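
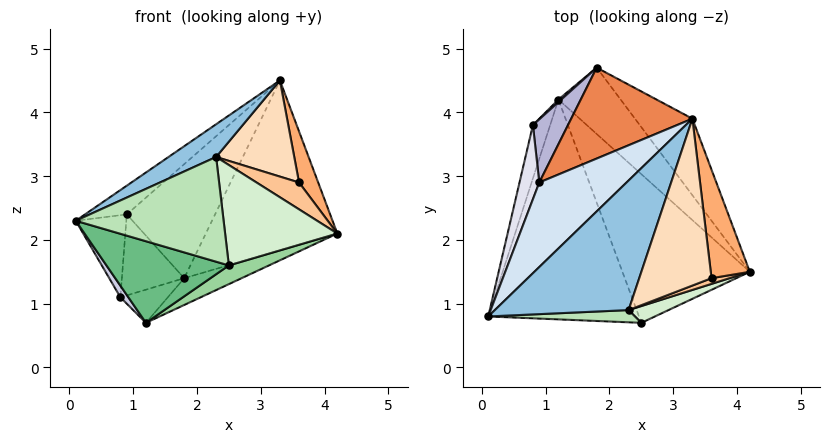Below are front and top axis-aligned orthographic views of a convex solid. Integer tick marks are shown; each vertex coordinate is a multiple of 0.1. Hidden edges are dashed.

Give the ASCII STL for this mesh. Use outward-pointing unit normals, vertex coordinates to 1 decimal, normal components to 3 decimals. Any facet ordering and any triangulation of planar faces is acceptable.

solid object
 facet normal 0.800 0.546 -0.246
  outer loop
   vertex 3.3 3.9 4.5
   vertex 4.2 1.5 2.1
   vertex 1.8 4.7 1.4
  endloop
 endfacet
 facet normal -0.395 -0.225 0.891
  outer loop
   vertex 2.3 0.9 3.3
   vertex 3.3 3.9 4.5
   vertex 0.1 0.8 2.3
  endloop
 endfacet
 facet normal 0.610 0.297 -0.735
  outer loop
   vertex 1.2 4.2 0.7
   vertex 1.8 4.7 1.4
   vertex 4.2 1.5 2.1
  endloop
 endfacet
 facet normal -0.693 0.232 0.682
  outer loop
   vertex 0.9 2.9 2.4
   vertex 0.1 0.8 2.3
   vertex 3.3 3.9 4.5
  endloop
 endfacet
 facet normal -0.657 0.590 0.470
  outer loop
   vertex 0.9 2.9 2.4
   vertex 3.3 3.9 4.5
   vertex 1.8 4.7 1.4
  endloop
 endfacet
 facet normal 0.787 -0.262 0.558
  outer loop
   vertex 3.6 1.4 2.9
   vertex 4.2 1.5 2.1
   vertex 3.3 3.9 4.5
  endloop
 endfacet
 facet normal 0.403 -0.895 0.190
  outer loop
   vertex 3.6 1.4 2.9
   vertex 2.3 0.9 3.3
   vertex 4.2 1.5 2.1
  endloop
 endfacet
 facet normal 0.417 -0.454 0.787
  outer loop
   vertex 3.6 1.4 2.9
   vertex 3.3 3.9 4.5
   vertex 2.3 0.9 3.3
  endloop
 endfacet
 facet normal -0.277 -0.334 -0.901
  outer loop
   vertex 2.5 0.7 1.6
   vertex 0.1 0.8 2.3
   vertex 1.2 4.2 0.7
  endloop
 endfacet
 facet normal 0.331 -0.118 -0.936
  outer loop
   vertex 2.5 0.7 1.6
   vertex 1.2 4.2 0.7
   vertex 4.2 1.5 2.1
  endloop
 endfacet
 facet normal -0.008 -0.993 0.116
  outer loop
   vertex 2.5 0.7 1.6
   vertex 2.3 0.9 3.3
   vertex 0.1 0.8 2.3
  endloop
 endfacet
 facet normal 0.384 -0.911 0.152
  outer loop
   vertex 2.5 0.7 1.6
   vertex 4.2 1.5 2.1
   vertex 2.3 0.9 3.3
  endloop
 endfacet
 facet normal -0.677 0.734 0.056
  outer loop
   vertex 0.8 3.8 1.1
   vertex 1.8 4.7 1.4
   vertex 1.2 4.2 0.7
  endloop
 endfacet
 facet normal -0.667 0.588 0.458
  outer loop
   vertex 0.8 3.8 1.1
   vertex 0.9 2.9 2.4
   vertex 1.8 4.7 1.4
  endloop
 endfacet
 facet normal -0.607 -0.169 -0.776
  outer loop
   vertex 0.8 3.8 1.1
   vertex 1.2 4.2 0.7
   vertex 0.1 0.8 2.3
  endloop
 endfacet
 facet normal -0.897 0.328 0.296
  outer loop
   vertex 0.8 3.8 1.1
   vertex 0.1 0.8 2.3
   vertex 0.9 2.9 2.4
  endloop
 endfacet
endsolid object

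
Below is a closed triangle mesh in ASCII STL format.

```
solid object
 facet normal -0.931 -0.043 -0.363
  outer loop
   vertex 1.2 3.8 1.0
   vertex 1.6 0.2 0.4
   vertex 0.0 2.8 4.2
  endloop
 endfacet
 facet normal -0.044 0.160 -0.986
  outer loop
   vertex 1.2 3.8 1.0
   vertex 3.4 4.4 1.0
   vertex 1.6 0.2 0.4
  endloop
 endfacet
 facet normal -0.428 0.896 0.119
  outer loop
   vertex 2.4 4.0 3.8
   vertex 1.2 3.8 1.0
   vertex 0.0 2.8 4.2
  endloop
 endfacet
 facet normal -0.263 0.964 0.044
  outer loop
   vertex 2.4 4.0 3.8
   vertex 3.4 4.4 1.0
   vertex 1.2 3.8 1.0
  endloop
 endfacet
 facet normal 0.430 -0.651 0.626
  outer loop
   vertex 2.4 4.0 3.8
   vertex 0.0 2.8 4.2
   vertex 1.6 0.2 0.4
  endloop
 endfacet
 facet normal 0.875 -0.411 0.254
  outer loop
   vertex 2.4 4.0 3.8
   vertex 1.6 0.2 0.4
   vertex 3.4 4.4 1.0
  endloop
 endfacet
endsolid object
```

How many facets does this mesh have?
6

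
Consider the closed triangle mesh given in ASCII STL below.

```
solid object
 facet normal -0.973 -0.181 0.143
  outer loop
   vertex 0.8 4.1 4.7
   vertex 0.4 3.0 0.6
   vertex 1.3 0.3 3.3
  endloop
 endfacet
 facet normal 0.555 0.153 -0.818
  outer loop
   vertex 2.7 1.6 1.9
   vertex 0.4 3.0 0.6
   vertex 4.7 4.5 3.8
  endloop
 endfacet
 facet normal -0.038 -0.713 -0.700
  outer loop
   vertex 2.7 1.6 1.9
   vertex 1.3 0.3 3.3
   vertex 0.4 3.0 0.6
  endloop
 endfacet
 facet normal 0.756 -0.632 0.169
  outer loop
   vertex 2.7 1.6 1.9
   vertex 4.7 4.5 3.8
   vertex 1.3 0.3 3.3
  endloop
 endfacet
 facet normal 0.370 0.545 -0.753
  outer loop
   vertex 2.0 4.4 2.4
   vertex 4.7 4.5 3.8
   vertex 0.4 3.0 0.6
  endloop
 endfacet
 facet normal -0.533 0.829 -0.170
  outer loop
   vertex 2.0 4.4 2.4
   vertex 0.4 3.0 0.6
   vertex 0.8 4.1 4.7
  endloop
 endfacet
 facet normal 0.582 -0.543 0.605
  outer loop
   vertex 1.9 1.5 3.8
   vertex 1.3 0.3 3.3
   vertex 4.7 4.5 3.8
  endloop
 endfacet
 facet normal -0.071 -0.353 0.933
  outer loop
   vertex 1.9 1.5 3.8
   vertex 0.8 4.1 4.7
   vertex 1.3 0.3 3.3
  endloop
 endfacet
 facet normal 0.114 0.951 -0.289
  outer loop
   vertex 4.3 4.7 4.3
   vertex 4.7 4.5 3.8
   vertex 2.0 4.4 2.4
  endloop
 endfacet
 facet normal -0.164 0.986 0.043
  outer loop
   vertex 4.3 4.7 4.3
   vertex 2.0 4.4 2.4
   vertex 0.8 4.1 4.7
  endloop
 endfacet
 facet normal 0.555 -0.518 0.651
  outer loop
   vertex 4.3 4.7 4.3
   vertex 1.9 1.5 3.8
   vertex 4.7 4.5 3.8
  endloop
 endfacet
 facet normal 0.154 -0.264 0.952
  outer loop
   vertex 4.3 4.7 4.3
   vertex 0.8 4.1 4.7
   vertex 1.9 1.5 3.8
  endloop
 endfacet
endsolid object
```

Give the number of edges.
18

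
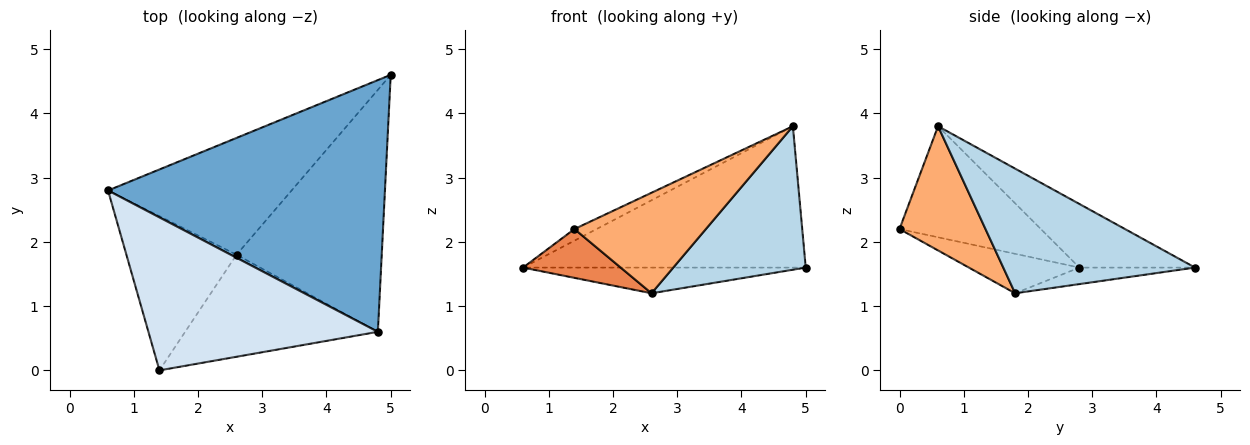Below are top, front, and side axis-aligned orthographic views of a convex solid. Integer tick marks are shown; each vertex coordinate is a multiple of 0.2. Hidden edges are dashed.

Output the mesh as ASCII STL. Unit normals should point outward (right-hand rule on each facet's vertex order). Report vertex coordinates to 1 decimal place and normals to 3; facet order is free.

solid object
 facet normal -0.196 0.480 0.855
  outer loop
   vertex 4.8 0.6 3.8
   vertex 5.0 4.6 1.6
   vertex 0.6 2.8 1.6
  endloop
 endfacet
 facet normal -0.088 0.214 -0.973
  outer loop
   vertex 2.6 1.8 1.2
   vertex 0.6 2.8 1.6
   vertex 5.0 4.6 1.6
  endloop
 endfacet
 facet normal 0.594 -0.410 -0.692
  outer loop
   vertex 2.6 1.8 1.2
   vertex 5.0 4.6 1.6
   vertex 4.8 0.6 3.8
  endloop
 endfacet
 facet normal -0.435 0.068 0.898
  outer loop
   vertex 1.4 0.0 2.2
   vertex 4.8 0.6 3.8
   vertex 0.6 2.8 1.6
  endloop
 endfacet
 facet normal -0.323 -0.286 -0.902
  outer loop
   vertex 1.4 0.0 2.2
   vertex 0.6 2.8 1.6
   vertex 2.6 1.8 1.2
  endloop
 endfacet
 facet normal 0.417 -0.638 -0.647
  outer loop
   vertex 1.4 0.0 2.2
   vertex 2.6 1.8 1.2
   vertex 4.8 0.6 3.8
  endloop
 endfacet
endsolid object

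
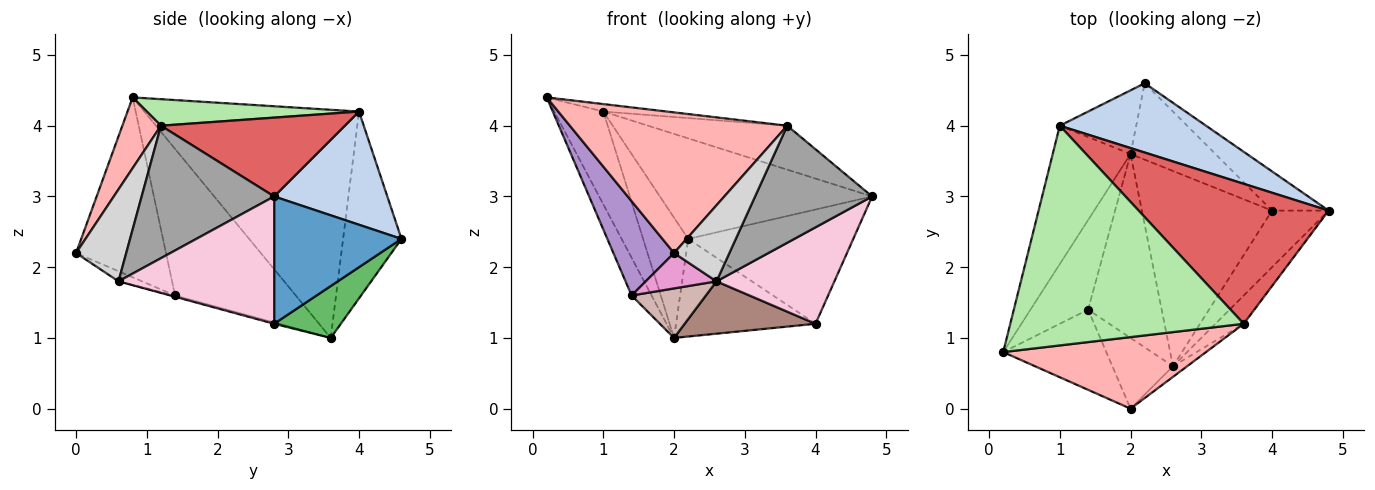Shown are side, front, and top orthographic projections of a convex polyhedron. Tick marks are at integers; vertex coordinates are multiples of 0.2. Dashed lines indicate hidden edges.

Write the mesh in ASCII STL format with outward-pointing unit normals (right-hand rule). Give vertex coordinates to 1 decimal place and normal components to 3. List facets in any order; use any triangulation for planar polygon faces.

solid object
 facet normal 0.589 0.764 -0.262
  outer loop
   vertex 4.0 2.8 1.2
   vertex 2.2 4.6 2.4
   vertex 4.8 2.8 3.0
  endloop
 endfacet
 facet normal 0.402 0.754 0.519
  outer loop
   vertex 1.0 4.0 4.2
   vertex 4.8 2.8 3.0
   vertex 2.2 4.6 2.4
  endloop
 endfacet
 facet normal -0.925 0.212 -0.316
  outer loop
   vertex 2.0 3.6 1.0
   vertex 0.2 0.8 4.4
   vertex 1.0 4.0 4.2
  endloop
 endfacet
 facet normal -0.753 0.582 -0.308
  outer loop
   vertex 2.0 3.6 1.0
   vertex 1.0 4.0 4.2
   vertex 2.2 4.6 2.4
  endloop
 endfacet
 facet normal 0.352 0.737 -0.577
  outer loop
   vertex 2.0 3.6 1.0
   vertex 2.2 4.6 2.4
   vertex 4.0 2.8 1.2
  endloop
 endfacet
 facet normal 0.113 0.034 0.993
  outer loop
   vertex 3.6 1.2 4.0
   vertex 1.0 4.0 4.2
   vertex 0.2 0.8 4.4
  endloop
 endfacet
 facet normal 0.368 0.278 0.887
  outer loop
   vertex 3.6 1.2 4.0
   vertex 4.8 2.8 3.0
   vertex 1.0 4.0 4.2
  endloop
 endfacet
 facet normal 0.156 -0.880 0.448
  outer loop
   vertex 3.6 1.2 4.0
   vertex 0.2 0.8 4.4
   vertex 2.0 0.0 2.2
  endloop
 endfacet
 facet normal -0.749 -0.505 -0.429
  outer loop
   vertex 1.4 1.4 1.6
   vertex 2.0 0.0 2.2
   vertex 0.2 0.8 4.4
  endloop
 endfacet
 facet normal -0.920 0.152 -0.362
  outer loop
   vertex 1.4 1.4 1.6
   vertex 0.2 0.8 4.4
   vertex 2.0 3.6 1.0
  endloop
 endfacet
 facet normal -0.007 -0.259 -0.966
  outer loop
   vertex 2.6 0.6 1.8
   vertex 2.0 3.6 1.0
   vertex 4.0 2.8 1.2
  endloop
 endfacet
 facet normal -0.012 -0.260 -0.966
  outer loop
   vertex 2.6 0.6 1.8
   vertex 1.4 1.4 1.6
   vertex 2.0 3.6 1.0
  endloop
 endfacet
 facet normal -0.147 -0.442 -0.885
  outer loop
   vertex 2.6 0.6 1.8
   vertex 2.0 0.0 2.2
   vertex 1.4 1.4 1.6
  endloop
 endfacet
 facet normal 0.751 -0.569 -0.334
  outer loop
   vertex 2.6 0.6 1.8
   vertex 4.0 2.8 1.2
   vertex 4.8 2.8 3.0
  endloop
 endfacet
 facet normal 0.740 -0.654 -0.158
  outer loop
   vertex 2.6 0.6 1.8
   vertex 4.8 2.8 3.0
   vertex 3.6 1.2 4.0
  endloop
 endfacet
 facet normal 0.668 -0.737 -0.103
  outer loop
   vertex 2.6 0.6 1.8
   vertex 3.6 1.2 4.0
   vertex 2.0 0.0 2.2
  endloop
 endfacet
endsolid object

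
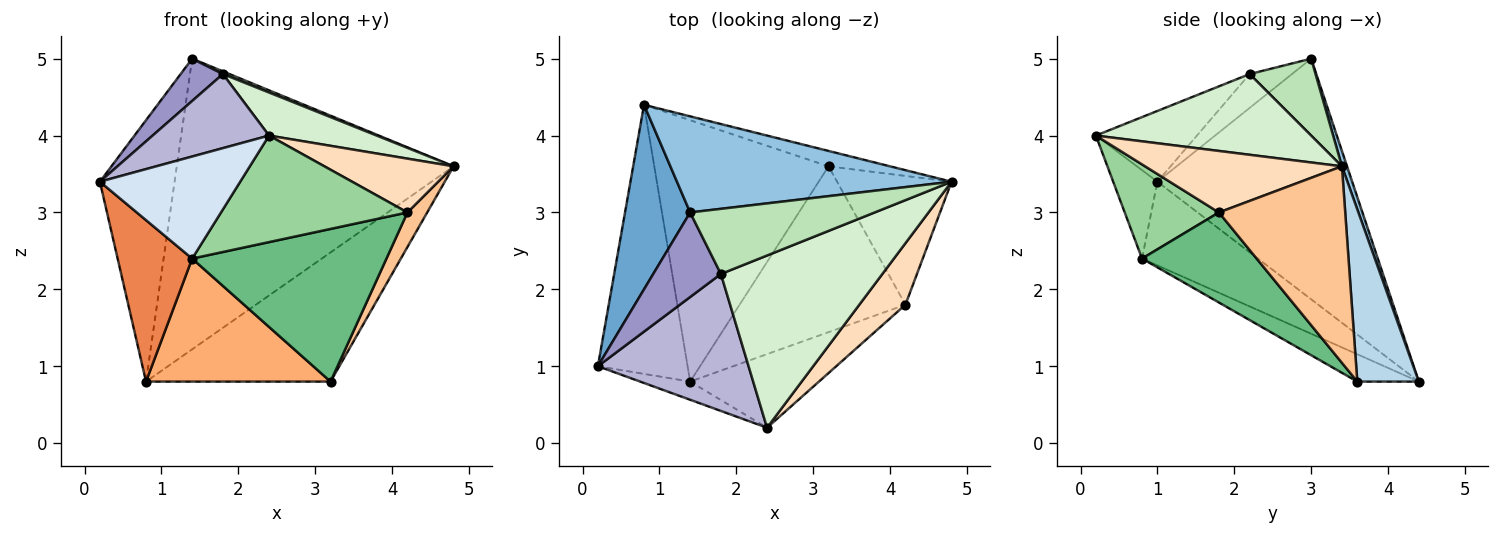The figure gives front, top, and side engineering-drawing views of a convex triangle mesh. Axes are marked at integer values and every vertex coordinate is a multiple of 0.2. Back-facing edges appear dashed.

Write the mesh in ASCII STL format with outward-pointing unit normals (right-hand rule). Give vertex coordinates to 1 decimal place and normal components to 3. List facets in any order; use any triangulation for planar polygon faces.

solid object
 facet normal -0.905 0.347 0.245
  outer loop
   vertex 1.4 3.0 5.0
   vertex 0.8 4.4 0.8
   vertex 0.2 1.0 3.4
  endloop
 endfacet
 facet normal 0.018 0.949 0.314
  outer loop
   vertex 1.4 3.0 5.0
   vertex 4.8 3.4 3.6
   vertex 0.8 4.4 0.8
  endloop
 endfacet
 facet normal 0.314 0.943 -0.112
  outer loop
   vertex 3.2 3.6 0.8
   vertex 0.8 4.4 0.8
   vertex 4.8 3.4 3.6
  endloop
 endfacet
 facet normal -0.296 -0.940 -0.167
  outer loop
   vertex 1.4 0.8 2.4
   vertex 2.4 0.2 4.0
   vertex 0.2 1.0 3.4
  endloop
 endfacet
 facet normal -0.625 -0.402 -0.669
  outer loop
   vertex 1.4 0.8 2.4
   vertex 0.2 1.0 3.4
   vertex 0.8 4.4 0.8
  endloop
 endfacet
 facet normal -0.141 -0.422 -0.896
  outer loop
   vertex 1.4 0.8 2.4
   vertex 0.8 4.4 0.8
   vertex 3.2 3.6 0.8
  endloop
 endfacet
 facet normal 0.856 -0.134 -0.499
  outer loop
   vertex 4.2 1.8 3.0
   vertex 3.2 3.6 0.8
   vertex 4.8 3.4 3.6
  endloop
 endfacet
 facet normal 0.708 -0.465 0.531
  outer loop
   vertex 4.2 1.8 3.0
   vertex 4.8 3.4 3.6
   vertex 2.4 0.2 4.0
  endloop
 endfacet
 facet normal 0.371 -0.629 -0.683
  outer loop
   vertex 4.2 1.8 3.0
   vertex 1.4 0.8 2.4
   vertex 3.2 3.6 0.8
  endloop
 endfacet
 facet normal 0.384 -0.760 -0.525
  outer loop
   vertex 4.2 1.8 3.0
   vertex 2.4 0.2 4.0
   vertex 1.4 0.8 2.4
  endloop
 endfacet
 facet normal 0.384 -0.038 0.922
  outer loop
   vertex 1.8 2.2 4.8
   vertex 4.8 3.4 3.6
   vertex 1.4 3.0 5.0
  endloop
 endfacet
 facet normal 0.436 -0.218 0.873
  outer loop
   vertex 1.8 2.2 4.8
   vertex 2.4 0.2 4.0
   vertex 4.8 3.4 3.6
  endloop
 endfacet
 facet normal -0.408 -0.408 0.816
  outer loop
   vertex 1.8 2.2 4.8
   vertex 1.4 3.0 5.0
   vertex 0.2 1.0 3.4
  endloop
 endfacet
 facet normal -0.382 -0.440 0.813
  outer loop
   vertex 1.8 2.2 4.8
   vertex 0.2 1.0 3.4
   vertex 2.4 0.2 4.0
  endloop
 endfacet
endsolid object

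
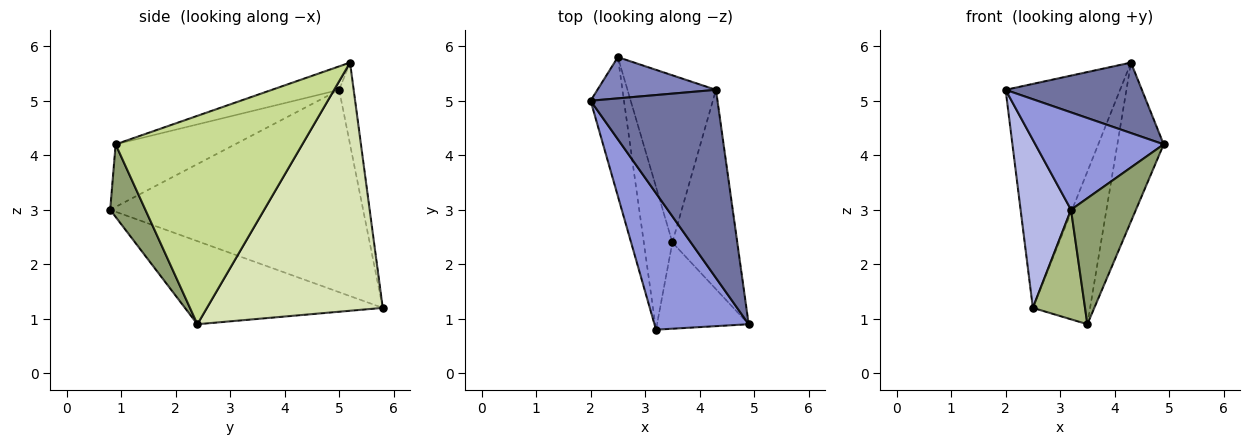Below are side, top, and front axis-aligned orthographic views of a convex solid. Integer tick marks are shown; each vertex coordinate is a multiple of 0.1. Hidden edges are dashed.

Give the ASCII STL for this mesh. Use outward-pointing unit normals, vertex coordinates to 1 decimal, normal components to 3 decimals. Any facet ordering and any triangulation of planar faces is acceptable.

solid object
 facet normal -0.171 -0.346 0.923
  outer loop
   vertex 4.3 5.2 5.7
   vertex 2.0 5.0 5.2
   vertex 4.9 0.9 4.2
  endloop
 endfacet
 facet normal -0.124 0.976 0.180
  outer loop
   vertex 2.5 5.8 1.2
   vertex 2.0 5.0 5.2
   vertex 4.3 5.2 5.7
  endloop
 endfacet
 facet normal -0.475 -0.511 0.716
  outer loop
   vertex 3.2 0.8 3.0
   vertex 4.9 0.9 4.2
   vertex 2.0 5.0 5.2
  endloop
 endfacet
 facet normal -0.968 -0.193 -0.160
  outer loop
   vertex 3.2 0.8 3.0
   vertex 2.0 5.0 5.2
   vertex 2.5 5.8 1.2
  endloop
 endfacet
 facet normal 0.408 -0.753 -0.516
  outer loop
   vertex 3.5 2.4 0.9
   vertex 4.9 0.9 4.2
   vertex 3.2 0.8 3.0
  endloop
 endfacet
 facet normal -0.918 -0.242 -0.315
  outer loop
   vertex 3.5 2.4 0.9
   vertex 3.2 0.8 3.0
   vertex 2.5 5.8 1.2
  endloop
 endfacet
 facet normal 0.929 0.231 -0.289
  outer loop
   vertex 3.5 2.4 0.9
   vertex 4.3 5.2 5.7
   vertex 4.9 0.9 4.2
  endloop
 endfacet
 facet normal 0.901 0.293 -0.321
  outer loop
   vertex 3.5 2.4 0.9
   vertex 2.5 5.8 1.2
   vertex 4.3 5.2 5.7
  endloop
 endfacet
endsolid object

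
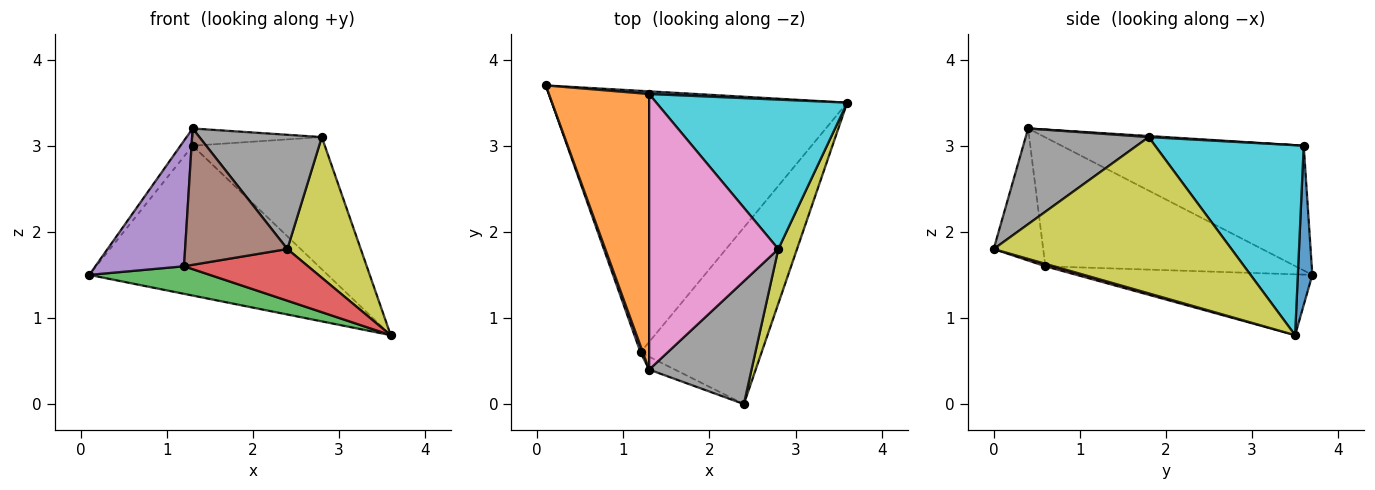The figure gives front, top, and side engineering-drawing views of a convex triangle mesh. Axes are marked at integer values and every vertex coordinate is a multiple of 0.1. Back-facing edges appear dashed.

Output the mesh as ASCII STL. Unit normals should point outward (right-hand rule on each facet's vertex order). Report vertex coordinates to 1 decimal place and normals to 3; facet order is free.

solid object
 facet normal 0.061 0.998 0.018
  outer loop
   vertex 1.3 3.6 3.0
   vertex 3.6 3.5 0.8
   vertex 0.1 3.7 1.5
  endloop
 endfacet
 facet normal -0.779 0.039 0.626
  outer loop
   vertex 1.3 3.6 3.0
   vertex 0.1 3.7 1.5
   vertex 1.3 0.4 3.2
  endloop
 endfacet
 facet normal -0.201 -0.103 -0.974
  outer loop
   vertex 1.2 0.6 1.6
   vertex 0.1 3.7 1.5
   vertex 3.6 3.5 0.8
  endloop
 endfacet
 facet normal 0.020 -0.281 -0.960
  outer loop
   vertex 1.2 0.6 1.6
   vertex 3.6 3.5 0.8
   vertex 2.4 0.0 1.8
  endloop
 endfacet
 facet normal -0.942 -0.334 0.017
  outer loop
   vertex 1.2 0.6 1.6
   vertex 1.3 0.4 3.2
   vertex 0.1 3.7 1.5
  endloop
 endfacet
 facet normal -0.434 -0.897 -0.085
  outer loop
   vertex 1.2 0.6 1.6
   vertex 2.4 0.0 1.8
   vertex 1.3 0.4 3.2
  endloop
 endfacet
 facet normal 0.008 0.062 0.998
  outer loop
   vertex 2.8 1.8 3.1
   vertex 1.3 3.6 3.0
   vertex 1.3 0.4 3.2
  endloop
 endfacet
 facet normal 0.565 -0.562 0.604
  outer loop
   vertex 2.8 1.8 3.1
   vertex 1.3 0.4 3.2
   vertex 2.4 0.0 1.8
  endloop
 endfacet
 facet normal 0.949 -0.293 0.114
  outer loop
   vertex 2.8 1.8 3.1
   vertex 2.4 0.0 1.8
   vertex 3.6 3.5 0.8
  endloop
 endfacet
 facet normal 0.598 0.531 0.601
  outer loop
   vertex 2.8 1.8 3.1
   vertex 3.6 3.5 0.8
   vertex 1.3 3.6 3.0
  endloop
 endfacet
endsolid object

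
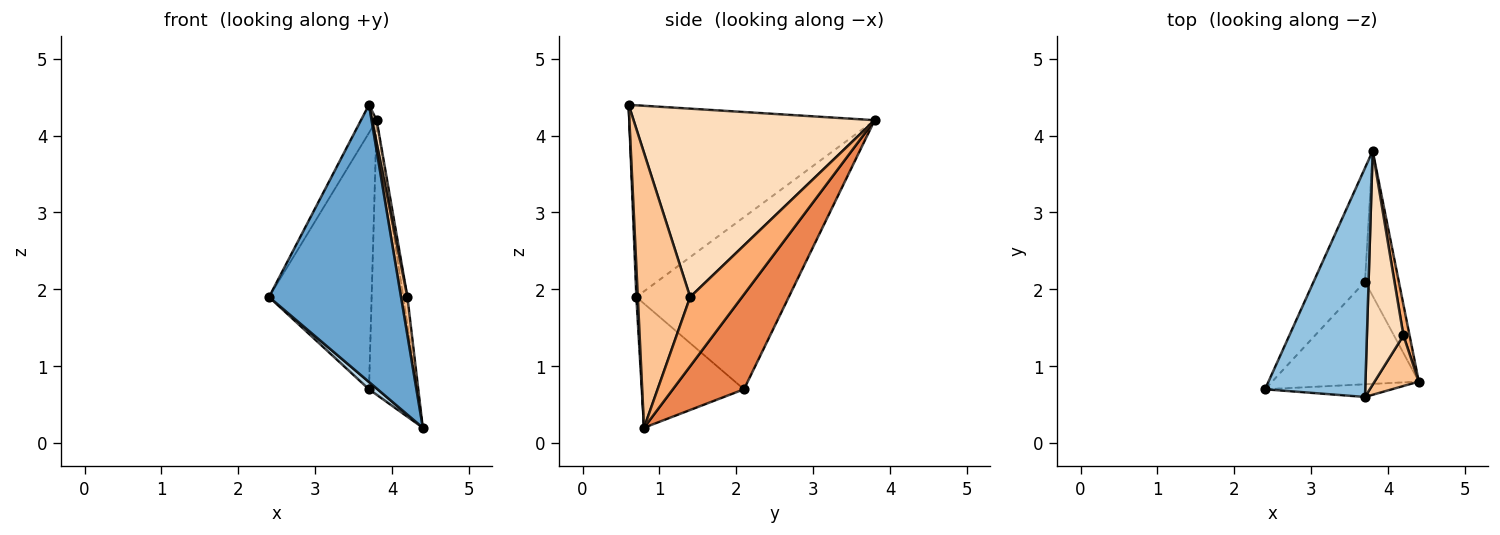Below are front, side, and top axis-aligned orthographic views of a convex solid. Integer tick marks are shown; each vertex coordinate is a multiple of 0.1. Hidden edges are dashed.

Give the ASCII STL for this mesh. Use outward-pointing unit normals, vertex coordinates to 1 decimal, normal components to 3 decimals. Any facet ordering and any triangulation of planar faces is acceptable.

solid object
 facet normal 0.011 -0.999 -0.046
  outer loop
   vertex 3.7 0.6 4.4
   vertex 2.4 0.7 1.9
   vertex 4.4 0.8 0.2
  endloop
 endfacet
 facet normal -0.885 0.057 0.462
  outer loop
   vertex 3.7 0.6 4.4
   vertex 3.8 3.8 4.2
   vertex 2.4 0.7 1.9
  endloop
 endfacet
 facet normal -0.645 -0.054 -0.762
  outer loop
   vertex 3.7 2.1 0.7
   vertex 4.4 0.8 0.2
   vertex 2.4 0.7 1.9
  endloop
 endfacet
 facet normal -0.805 0.542 -0.240
  outer loop
   vertex 3.7 2.1 0.7
   vertex 2.4 0.7 1.9
   vertex 3.8 3.8 4.2
  endloop
 endfacet
 facet normal 0.795 0.537 -0.283
  outer loop
   vertex 3.7 2.1 0.7
   vertex 3.8 3.8 4.2
   vertex 4.4 0.8 0.2
  endloop
 endfacet
 facet normal 0.993 0.081 0.088
  outer loop
   vertex 4.2 1.4 1.9
   vertex 4.4 0.8 0.2
   vertex 3.8 3.8 4.2
  endloop
 endfacet
 facet normal 0.980 -0.120 0.158
  outer loop
   vertex 4.2 1.4 1.9
   vertex 3.7 0.6 4.4
   vertex 4.4 0.8 0.2
  endloop
 endfacet
 facet normal 0.982 -0.019 0.190
  outer loop
   vertex 4.2 1.4 1.9
   vertex 3.8 3.8 4.2
   vertex 3.7 0.6 4.4
  endloop
 endfacet
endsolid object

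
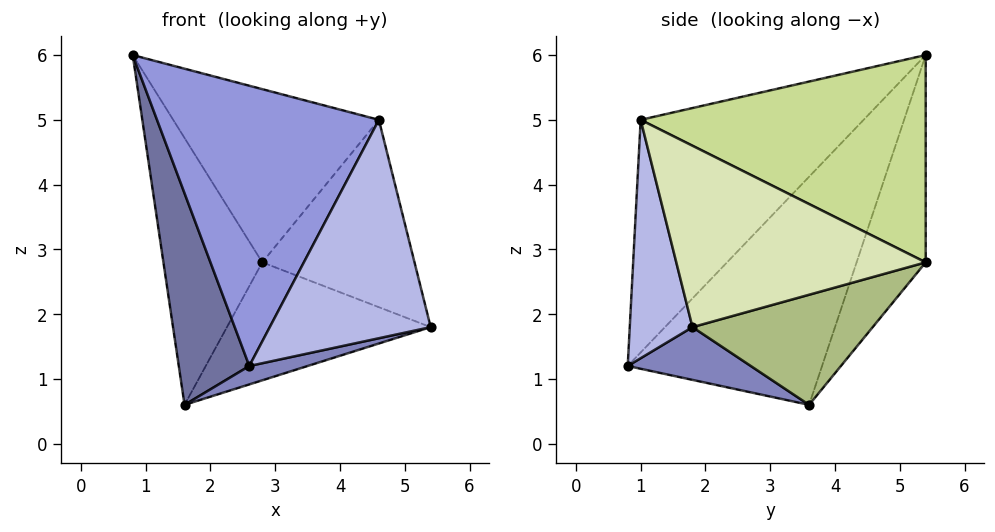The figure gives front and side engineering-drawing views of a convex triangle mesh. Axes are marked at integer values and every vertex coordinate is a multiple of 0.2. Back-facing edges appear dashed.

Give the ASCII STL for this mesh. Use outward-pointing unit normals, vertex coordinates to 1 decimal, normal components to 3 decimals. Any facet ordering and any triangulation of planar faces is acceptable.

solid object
 facet normal -0.940 -0.341 -0.026
  outer loop
   vertex 1.6 3.6 0.6
   vertex 2.6 0.8 1.2
   vertex 0.8 5.4 6.0
  endloop
 endfacet
 facet normal 0.248 -0.117 -0.962
  outer loop
   vertex 1.6 3.6 0.6
   vertex 5.4 1.8 1.8
   vertex 2.6 0.8 1.2
  endloop
 endfacet
 facet normal -0.656 -0.653 0.380
  outer loop
   vertex 4.6 1.0 5.0
   vertex 0.8 5.4 6.0
   vertex 2.6 0.8 1.2
  endloop
 endfacet
 facet normal 0.360 -0.922 -0.141
  outer loop
   vertex 4.6 1.0 5.0
   vertex 2.6 0.8 1.2
   vertex 5.4 1.8 1.8
  endloop
 endfacet
 facet normal -0.539 0.772 -0.337
  outer loop
   vertex 2.8 5.4 2.8
   vertex 1.6 3.6 0.6
   vertex 0.8 5.4 6.0
  endloop
 endfacet
 facet normal 0.475 0.537 -0.698
  outer loop
   vertex 2.8 5.4 2.8
   vertex 5.4 1.8 1.8
   vertex 1.6 3.6 0.6
  endloop
 endfacet
 facet normal 0.723 0.522 0.452
  outer loop
   vertex 2.8 5.4 2.8
   vertex 0.8 5.4 6.0
   vertex 4.6 1.0 5.0
  endloop
 endfacet
 facet normal 0.807 0.493 0.325
  outer loop
   vertex 2.8 5.4 2.8
   vertex 4.6 1.0 5.0
   vertex 5.4 1.8 1.8
  endloop
 endfacet
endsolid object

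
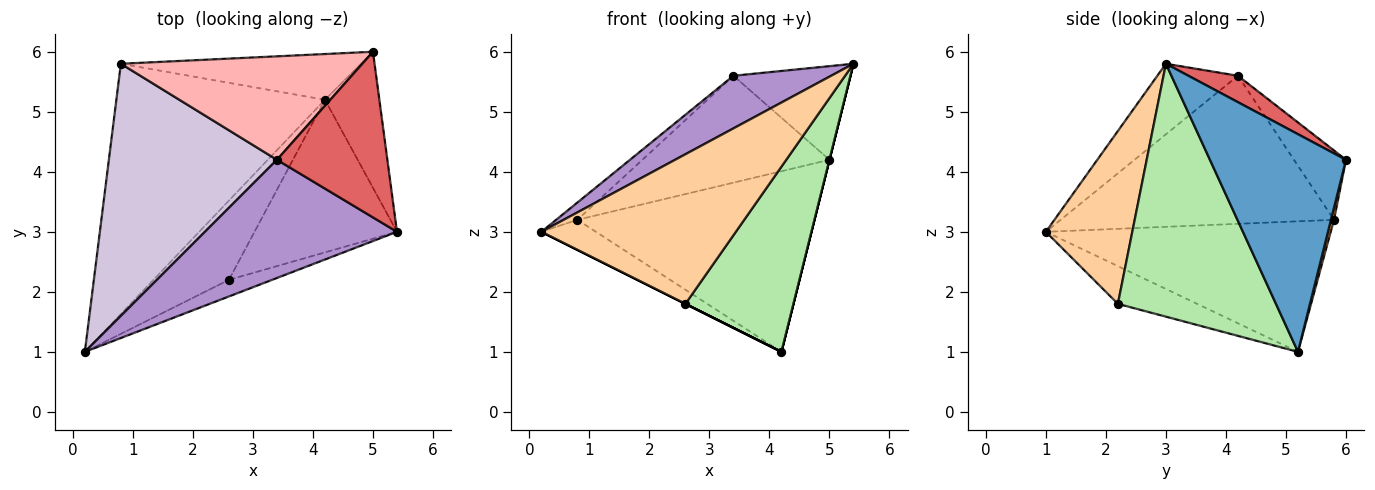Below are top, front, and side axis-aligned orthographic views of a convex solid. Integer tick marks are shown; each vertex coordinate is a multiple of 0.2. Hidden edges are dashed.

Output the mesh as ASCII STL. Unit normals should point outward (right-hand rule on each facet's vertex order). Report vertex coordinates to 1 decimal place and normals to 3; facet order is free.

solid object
 facet normal 0.970 0.000 -0.243
  outer loop
   vertex 4.2 5.2 1.0
   vertex 5.0 6.0 4.2
   vertex 5.4 3.0 5.8
  endloop
 endfacet
 facet normal -0.528 0.101 -0.843
  outer loop
   vertex 0.8 5.8 3.2
   vertex 4.2 5.2 1.0
   vertex 0.2 1.0 3.0
  endloop
 endfacet
 facet normal 0.012 0.969 -0.245
  outer loop
   vertex 0.8 5.8 3.2
   vertex 5.0 6.0 4.2
   vertex 4.2 5.2 1.0
  endloop
 endfacet
 facet normal 0.404 -0.909 -0.101
  outer loop
   vertex 2.6 2.2 1.8
   vertex 5.4 3.0 5.8
   vertex 0.2 1.0 3.0
  endloop
 endfacet
 facet normal -0.447 0.000 -0.894
  outer loop
   vertex 2.6 2.2 1.8
   vertex 0.2 1.0 3.0
   vertex 4.2 5.2 1.0
  endloop
 endfacet
 facet normal 0.749 -0.512 -0.422
  outer loop
   vertex 2.6 2.2 1.8
   vertex 4.2 5.2 1.0
   vertex 5.4 3.0 5.8
  endloop
 endfacet
 facet normal 0.204 0.482 0.852
  outer loop
   vertex 3.4 4.2 5.6
   vertex 5.4 3.0 5.8
   vertex 5.0 6.0 4.2
  endloop
 endfacet
 facet normal -0.196 0.705 0.682
  outer loop
   vertex 3.4 4.2 5.6
   vertex 5.0 6.0 4.2
   vertex 0.8 5.8 3.2
  endloop
 endfacet
 facet normal -0.318 -0.386 0.866
  outer loop
   vertex 3.4 4.2 5.6
   vertex 0.2 1.0 3.0
   vertex 5.4 3.0 5.8
  endloop
 endfacet
 facet normal -0.660 0.051 0.749
  outer loop
   vertex 3.4 4.2 5.6
   vertex 0.8 5.8 3.2
   vertex 0.2 1.0 3.0
  endloop
 endfacet
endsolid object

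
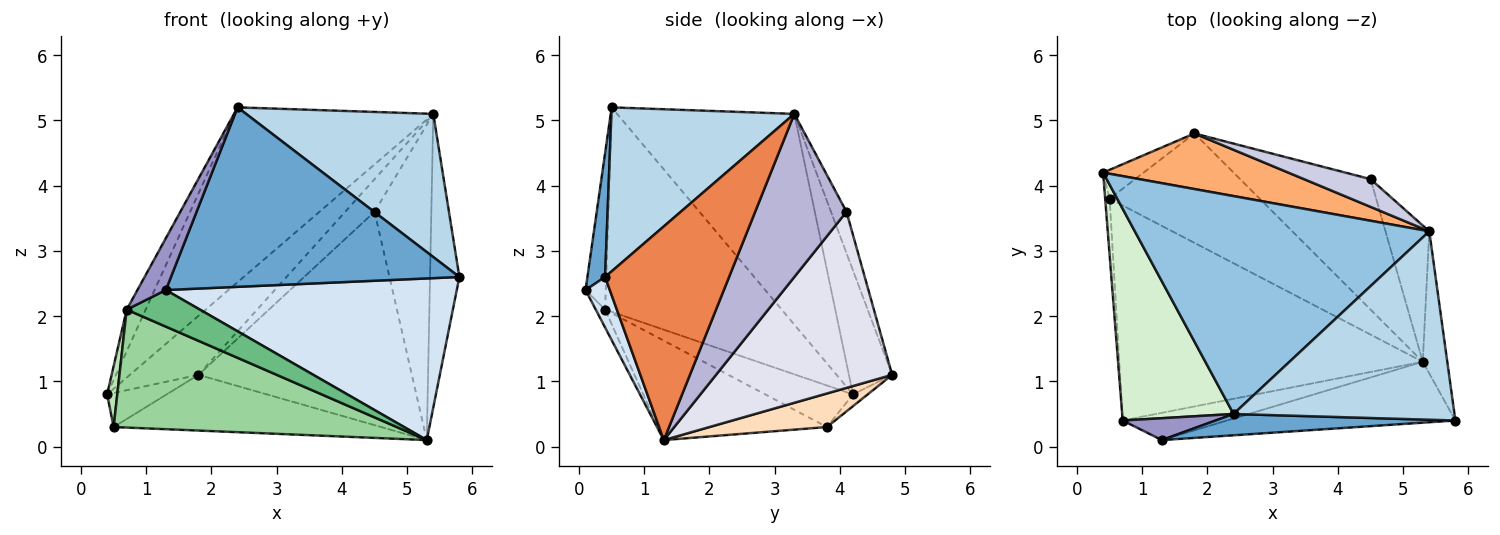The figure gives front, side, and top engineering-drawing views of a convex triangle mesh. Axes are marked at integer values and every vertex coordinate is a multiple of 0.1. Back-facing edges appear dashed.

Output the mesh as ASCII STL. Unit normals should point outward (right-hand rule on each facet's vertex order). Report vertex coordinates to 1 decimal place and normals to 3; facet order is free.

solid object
 facet normal 0.061 -0.991 0.118
  outer loop
   vertex 2.4 0.5 5.2
   vertex 1.3 0.1 2.4
   vertex 5.8 0.4 2.6
  endloop
 endfacet
 facet normal -0.487 0.546 0.681
  outer loop
   vertex 5.4 3.3 5.1
   vertex 0.4 4.2 0.8
   vertex 2.4 0.5 5.2
  endloop
 endfacet
 facet normal 0.509 -0.521 0.685
  outer loop
   vertex 5.4 3.3 5.1
   vertex 2.4 0.5 5.2
   vertex 5.8 0.4 2.6
  endloop
 endfacet
 facet normal 0.078 -0.933 -0.351
  outer loop
   vertex 5.3 1.3 0.1
   vertex 5.8 0.4 2.6
   vertex 1.3 0.1 2.4
  endloop
 endfacet
 facet normal 0.967 0.229 -0.111
  outer loop
   vertex 5.3 1.3 0.1
   vertex 5.4 3.3 5.1
   vertex 5.8 0.4 2.6
  endloop
 endfacet
 facet normal -0.417 0.661 0.623
  outer loop
   vertex 1.8 4.8 1.1
   vertex 0.4 4.2 0.8
   vertex 5.4 3.3 5.1
  endloop
 endfacet
 facet normal -0.185 0.749 -0.636
  outer loop
   vertex 1.8 4.8 1.1
   vertex 0.5 3.8 0.3
   vertex 0.4 4.2 0.8
  endloop
 endfacet
 facet normal 0.195 0.445 -0.874
  outer loop
   vertex 1.8 4.8 1.1
   vertex 5.3 1.3 0.1
   vertex 0.5 3.8 0.3
  endloop
 endfacet
 facet normal -0.102 -0.798 -0.594
  outer loop
   vertex 0.7 0.4 2.1
   vertex 5.3 1.3 0.1
   vertex 1.3 0.1 2.4
  endloop
 endfacet
 facet normal -0.276 -0.462 -0.843
  outer loop
   vertex 0.7 0.4 2.1
   vertex 0.5 3.8 0.3
   vertex 5.3 1.3 0.1
  endloop
 endfacet
 facet normal -0.988 -0.114 -0.106
  outer loop
   vertex 0.7 0.4 2.1
   vertex 0.4 4.2 0.8
   vertex 0.5 3.8 0.3
  endloop
 endfacet
 facet normal -0.874 0.094 0.476
  outer loop
   vertex 0.7 0.4 2.1
   vertex 2.4 0.5 5.2
   vertex 0.4 4.2 0.8
  endloop
 endfacet
 facet normal -0.548 -0.771 0.325
  outer loop
   vertex 0.7 0.4 2.1
   vertex 1.3 0.1 2.4
   vertex 2.4 0.5 5.2
  endloop
 endfacet
 facet normal 0.828 0.515 -0.222
  outer loop
   vertex 4.5 4.1 3.6
   vertex 5.4 3.3 5.1
   vertex 5.3 1.3 0.1
  endloop
 endfacet
 facet normal -0.373 0.707 0.601
  outer loop
   vertex 4.5 4.1 3.6
   vertex 1.8 4.8 1.1
   vertex 5.4 3.3 5.1
  endloop
 endfacet
 facet normal 0.576 0.698 -0.426
  outer loop
   vertex 4.5 4.1 3.6
   vertex 5.3 1.3 0.1
   vertex 1.8 4.8 1.1
  endloop
 endfacet
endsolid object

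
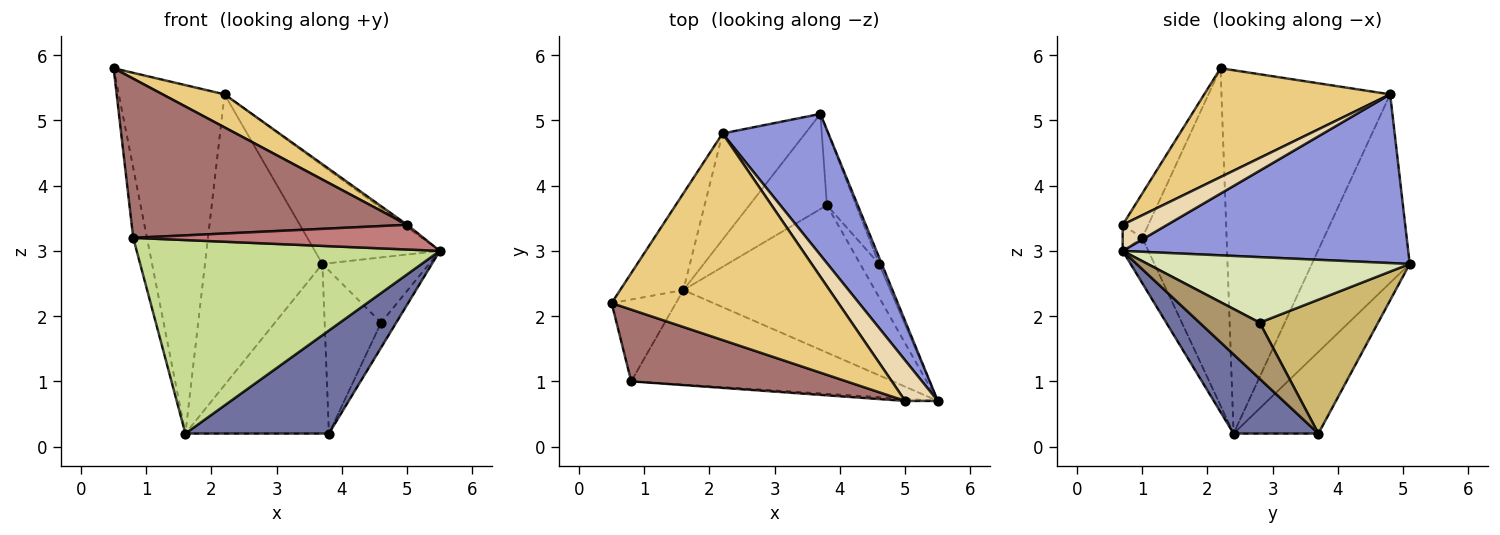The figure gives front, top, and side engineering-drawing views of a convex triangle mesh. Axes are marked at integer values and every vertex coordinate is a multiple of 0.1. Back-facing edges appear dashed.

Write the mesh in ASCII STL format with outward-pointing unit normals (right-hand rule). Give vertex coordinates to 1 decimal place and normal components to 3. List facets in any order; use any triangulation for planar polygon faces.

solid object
 facet normal 0.321 -0.543 -0.776
  outer loop
   vertex 3.8 3.7 0.2
   vertex 5.5 0.7 3.0
   vertex 1.6 2.4 0.2
  endloop
 endfacet
 facet normal -0.458 0.775 -0.435
  outer loop
   vertex 3.8 3.7 0.2
   vertex 1.6 2.4 0.2
   vertex 3.7 5.1 2.8
  endloop
 endfacet
 facet normal 0.794 0.348 0.498
  outer loop
   vertex 2.2 4.8 5.4
   vertex 5.5 0.7 3.0
   vertex 3.7 5.1 2.8
  endloop
 endfacet
 facet normal -0.838 0.526 -0.146
  outer loop
   vertex 2.2 4.8 5.4
   vertex 1.6 2.4 0.2
   vertex 0.5 2.2 5.8
  endloop
 endfacet
 facet normal -0.616 0.740 -0.270
  outer loop
   vertex 2.2 4.8 5.4
   vertex 3.7 5.1 2.8
   vertex 1.6 2.4 0.2
  endloop
 endfacet
 facet normal -0.970 0.158 -0.185
  outer loop
   vertex 0.8 1.0 3.2
   vertex 0.5 2.2 5.8
   vertex 1.6 2.4 0.2
  endloop
 endfacet
 facet normal -0.076 -0.896 -0.438
  outer loop
   vertex 0.8 1.0 3.2
   vertex 1.6 2.4 0.2
   vertex 5.5 0.7 3.0
  endloop
 endfacet
 facet normal 0.925 0.377 -0.038
  outer loop
   vertex 4.6 2.8 1.9
   vertex 3.7 5.1 2.8
   vertex 5.5 0.7 3.0
  endloop
 endfacet
 facet normal 0.922 0.232 -0.311
  outer loop
   vertex 4.6 2.8 1.9
   vertex 5.5 0.7 3.0
   vertex 3.8 3.7 0.2
  endloop
 endfacet
 facet normal 0.886 0.422 -0.193
  outer loop
   vertex 4.6 2.8 1.9
   vertex 3.8 3.7 0.2
   vertex 3.7 5.1 2.8
  endloop
 endfacet
 facet normal 0.428 -0.143 0.892
  outer loop
   vertex 5.0 0.7 3.4
   vertex 2.2 4.8 5.4
   vertex 0.5 2.2 5.8
  endloop
 endfacet
 facet normal 0.624 0.046 0.780
  outer loop
   vertex 5.0 0.7 3.4
   vertex 5.5 0.7 3.0
   vertex 2.2 4.8 5.4
  endloop
 endfacet
 facet normal -0.084 -0.908 0.410
  outer loop
   vertex 5.0 0.7 3.4
   vertex 0.5 2.2 5.8
   vertex 0.8 1.0 3.2
  endloop
 endfacet
 facet normal -0.067 -0.994 -0.084
  outer loop
   vertex 5.0 0.7 3.4
   vertex 0.8 1.0 3.2
   vertex 5.5 0.7 3.0
  endloop
 endfacet
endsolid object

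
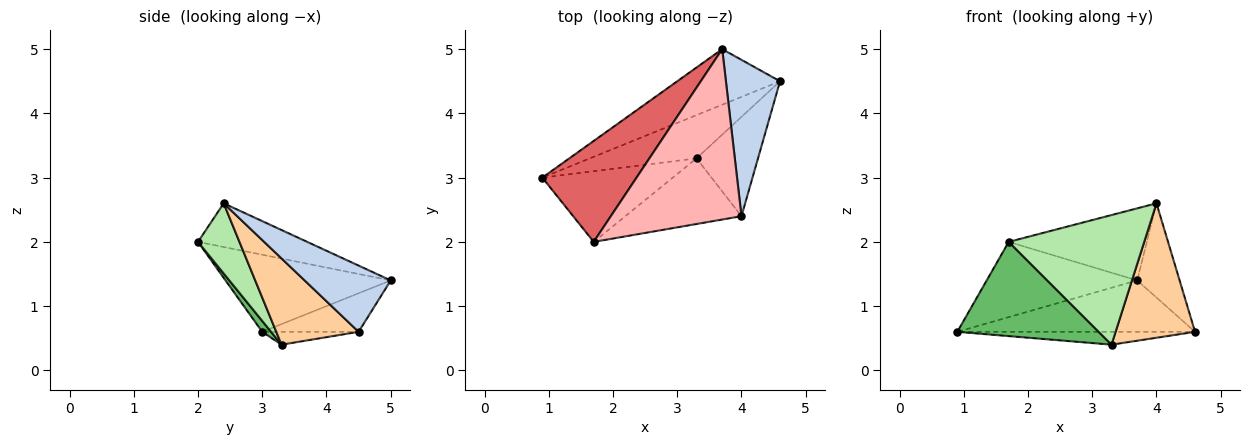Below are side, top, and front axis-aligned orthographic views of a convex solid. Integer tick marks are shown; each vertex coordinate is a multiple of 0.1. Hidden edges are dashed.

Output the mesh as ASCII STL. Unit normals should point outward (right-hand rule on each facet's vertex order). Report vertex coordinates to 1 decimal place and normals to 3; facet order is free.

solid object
 facet normal -0.265 0.655 -0.708
  outer loop
   vertex 3.7 5.0 1.4
   vertex 4.6 4.5 0.6
   vertex 0.9 3.0 0.6
  endloop
 endfacet
 facet normal 0.724 0.356 0.591
  outer loop
   vertex 3.7 5.0 1.4
   vertex 4.0 2.4 2.6
   vertex 4.6 4.5 0.6
  endloop
 endfacet
 facet normal -0.115 0.283 -0.952
  outer loop
   vertex 3.3 3.3 0.4
   vertex 0.9 3.0 0.6
   vertex 4.6 4.5 0.6
  endloop
 endfacet
 facet normal 0.640 -0.618 -0.456
  outer loop
   vertex 3.3 3.3 0.4
   vertex 4.6 4.5 0.6
   vertex 4.0 2.4 2.6
  endloop
 endfacet
 facet normal 0.050 -0.799 -0.599
  outer loop
   vertex 1.7 2.0 2.0
   vertex 0.9 3.0 0.6
   vertex 3.3 3.3 0.4
  endloop
 endfacet
 facet normal 0.263 -0.861 -0.436
  outer loop
   vertex 1.7 2.0 2.0
   vertex 3.3 3.3 0.4
   vertex 4.0 2.4 2.6
  endloop
 endfacet
 facet normal -0.548 0.500 0.670
  outer loop
   vertex 1.7 2.0 2.0
   vertex 3.7 5.0 1.4
   vertex 0.9 3.0 0.6
  endloop
 endfacet
 facet normal -0.294 0.372 0.880
  outer loop
   vertex 1.7 2.0 2.0
   vertex 4.0 2.4 2.6
   vertex 3.7 5.0 1.4
  endloop
 endfacet
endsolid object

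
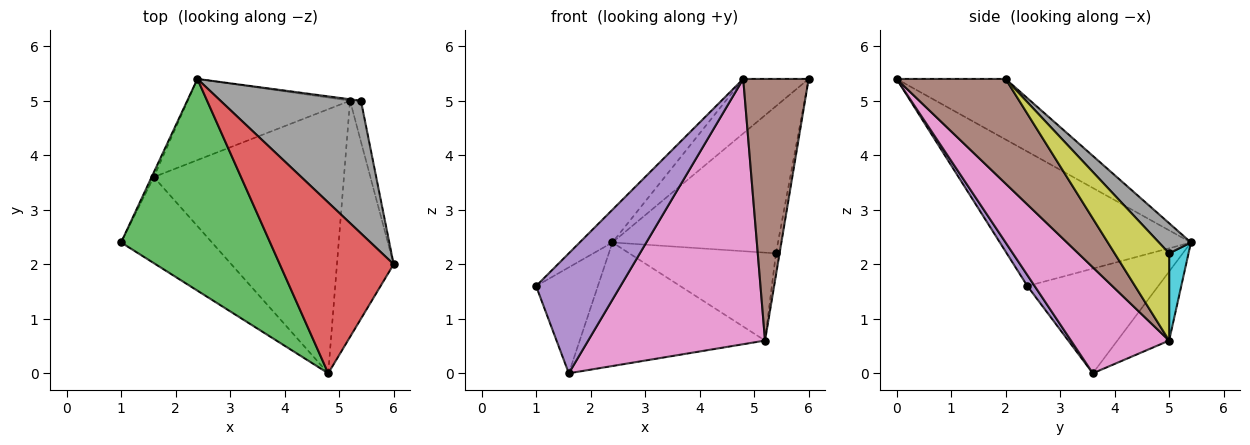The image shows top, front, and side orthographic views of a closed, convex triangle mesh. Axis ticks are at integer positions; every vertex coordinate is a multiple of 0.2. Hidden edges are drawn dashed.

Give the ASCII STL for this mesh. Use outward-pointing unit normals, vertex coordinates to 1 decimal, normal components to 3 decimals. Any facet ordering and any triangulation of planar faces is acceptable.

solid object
 facet normal -0.904 0.427 -0.019
  outer loop
   vertex 1.6 3.6 0.0
   vertex 1.0 2.4 1.6
   vertex 2.4 5.4 2.4
  endloop
 endfacet
 facet normal -0.227 0.814 -0.535
  outer loop
   vertex 5.2 5.0 0.6
   vertex 1.6 3.6 0.0
   vertex 2.4 5.4 2.4
  endloop
 endfacet
 facet normal -0.666 0.114 0.738
  outer loop
   vertex 4.8 0.0 5.4
   vertex 2.4 5.4 2.4
   vertex 1.0 2.4 1.6
  endloop
 endfacet
 facet normal -0.452 0.271 0.850
  outer loop
   vertex 4.8 0.0 5.4
   vertex 6.0 2.0 5.4
   vertex 2.4 5.4 2.4
  endloop
 endfacet
 facet normal 0.070 -0.810 -0.582
  outer loop
   vertex 4.8 0.0 5.4
   vertex 1.0 2.4 1.6
   vertex 1.6 3.6 0.0
  endloop
 endfacet
 facet normal 0.778 -0.467 -0.421
  outer loop
   vertex 4.8 0.0 5.4
   vertex 5.2 5.0 0.6
   vertex 6.0 2.0 5.4
  endloop
 endfacet
 facet normal 0.366 -0.660 -0.657
  outer loop
   vertex 4.8 0.0 5.4
   vertex 1.6 3.6 0.0
   vertex 5.2 5.0 0.6
  endloop
 endfacet
 facet normal 0.142 0.735 0.663
  outer loop
   vertex 5.4 5.0 2.2
   vertex 2.4 5.4 2.4
   vertex 6.0 2.0 5.4
  endloop
 endfacet
 facet normal 0.990 0.066 -0.124
  outer loop
   vertex 5.4 5.0 2.2
   vertex 6.0 2.0 5.4
   vertex 5.2 5.0 0.6
  endloop
 endfacet
 facet normal 0.131 0.991 -0.016
  outer loop
   vertex 5.4 5.0 2.2
   vertex 5.2 5.0 0.6
   vertex 2.4 5.4 2.4
  endloop
 endfacet
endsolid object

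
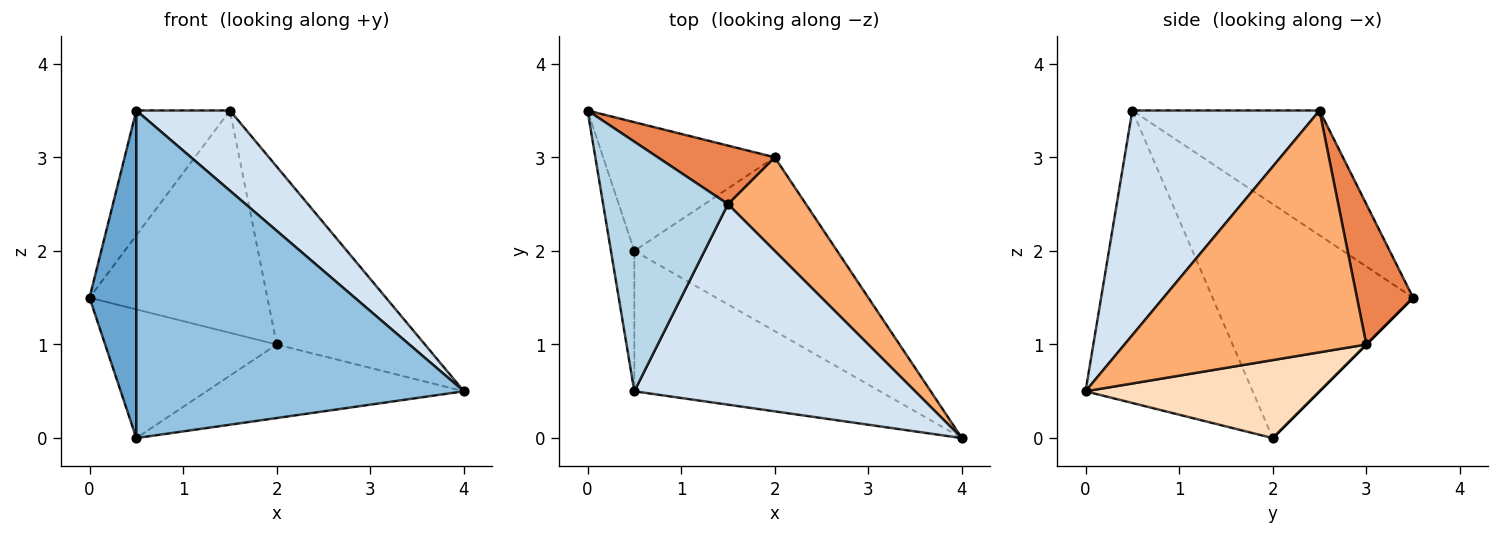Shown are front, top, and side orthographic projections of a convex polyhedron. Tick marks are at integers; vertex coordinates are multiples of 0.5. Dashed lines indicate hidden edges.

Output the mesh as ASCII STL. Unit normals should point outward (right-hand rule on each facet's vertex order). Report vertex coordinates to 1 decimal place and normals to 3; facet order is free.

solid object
 facet normal -0.969 -0.226 -0.097
  outer loop
   vertex 0.5 2.0 0.0
   vertex 0.5 0.5 3.5
   vertex 0.0 3.5 1.5
  endloop
 endfacet
 facet normal -0.425 -0.832 -0.357
  outer loop
   vertex 0.5 2.0 0.0
   vertex 4.0 0.0 0.5
   vertex 0.5 0.5 3.5
  endloop
 endfacet
 facet normal -0.667 0.333 0.667
  outer loop
   vertex 1.5 2.5 3.5
   vertex 0.0 3.5 1.5
   vertex 0.5 0.5 3.5
  endloop
 endfacet
 facet normal 0.596 -0.298 0.745
  outer loop
   vertex 1.5 2.5 3.5
   vertex 0.5 0.5 3.5
   vertex 4.0 0.0 0.5
  endloop
 endfacet
 facet normal 0.292 0.925 0.243
  outer loop
   vertex 2.0 3.0 1.0
   vertex 0.0 3.5 1.5
   vertex 1.5 2.5 3.5
  endloop
 endfacet
 facet normal 0.822 0.504 0.265
  outer loop
   vertex 2.0 3.0 1.0
   vertex 1.5 2.5 3.5
   vertex 4.0 0.0 0.5
  endloop
 endfacet
 facet normal 0.000 0.707 -0.707
  outer loop
   vertex 2.0 3.0 1.0
   vertex 0.5 2.0 0.0
   vertex 0.0 3.5 1.5
  endloop
 endfacet
 facet normal 0.334 0.367 -0.868
  outer loop
   vertex 2.0 3.0 1.0
   vertex 4.0 0.0 0.5
   vertex 0.5 2.0 0.0
  endloop
 endfacet
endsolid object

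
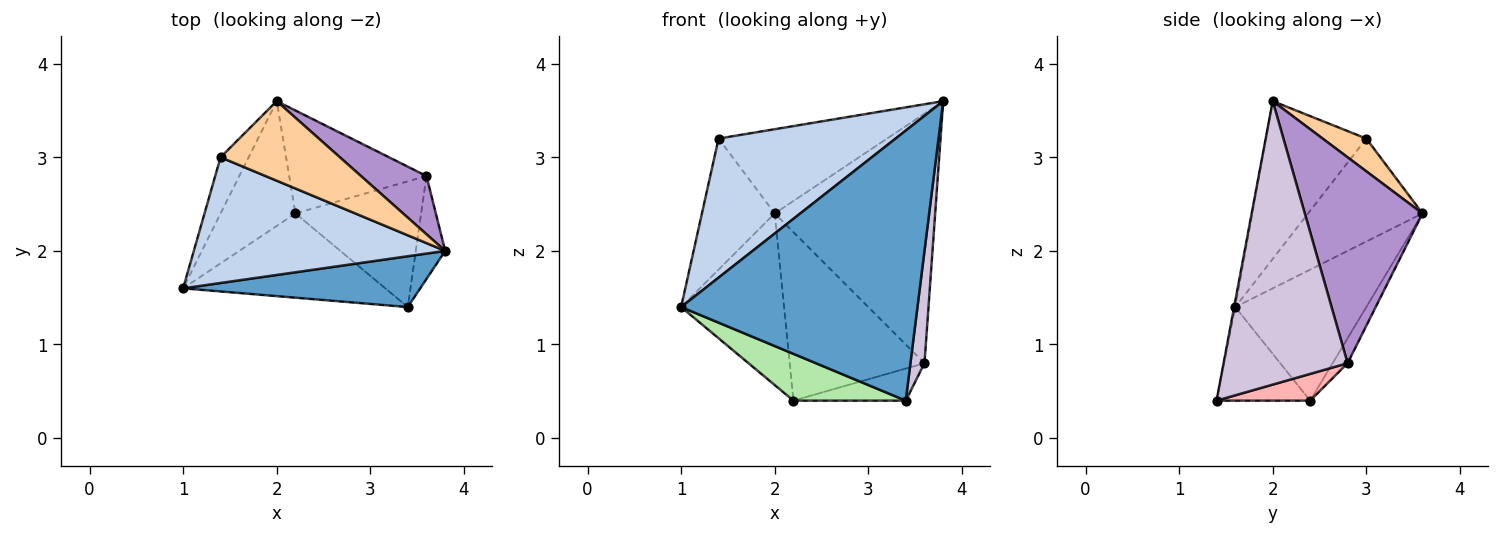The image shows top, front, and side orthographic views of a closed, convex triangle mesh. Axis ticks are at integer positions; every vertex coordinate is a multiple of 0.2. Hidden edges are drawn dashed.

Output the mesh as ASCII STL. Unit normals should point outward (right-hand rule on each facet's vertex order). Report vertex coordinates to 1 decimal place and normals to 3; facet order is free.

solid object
 facet normal -0.005 -0.983 0.185
  outer loop
   vertex 3.4 1.4 0.4
   vertex 3.8 2.0 3.6
   vertex 1.0 1.6 1.4
  endloop
 endfacet
 facet normal -0.388 -0.684 0.618
  outer loop
   vertex 1.4 3.0 3.2
   vertex 1.0 1.6 1.4
   vertex 3.8 2.0 3.6
  endloop
 endfacet
 facet normal -0.822 0.523 -0.224
  outer loop
   vertex 1.4 3.0 3.2
   vertex 2.0 3.6 2.4
   vertex 1.0 1.6 1.4
  endloop
 endfacet
 facet normal 0.185 0.714 0.675
  outer loop
   vertex 1.4 3.0 3.2
   vertex 3.8 2.0 3.6
   vertex 2.0 3.6 2.4
  endloop
 endfacet
 facet normal -0.717 0.564 -0.410
  outer loop
   vertex 2.2 2.4 0.4
   vertex 1.0 1.6 1.4
   vertex 2.0 3.6 2.4
  endloop
 endfacet
 facet normal -0.375 -0.450 -0.810
  outer loop
   vertex 2.2 2.4 0.4
   vertex 3.4 1.4 0.4
   vertex 1.0 1.6 1.4
  endloop
 endfacet
 facet normal -0.094 0.849 -0.519
  outer loop
   vertex 3.6 2.8 0.8
   vertex 2.2 2.4 0.4
   vertex 2.0 3.6 2.4
  endloop
 endfacet
 facet normal 0.202 0.242 -0.949
  outer loop
   vertex 3.6 2.8 0.8
   vertex 3.4 1.4 0.4
   vertex 2.2 2.4 0.4
  endloop
 endfacet
 facet normal 0.581 0.792 0.185
  outer loop
   vertex 3.6 2.8 0.8
   vertex 2.0 3.6 2.4
   vertex 3.8 2.0 3.6
  endloop
 endfacet
 facet normal 0.988 -0.112 -0.103
  outer loop
   vertex 3.6 2.8 0.8
   vertex 3.8 2.0 3.6
   vertex 3.4 1.4 0.4
  endloop
 endfacet
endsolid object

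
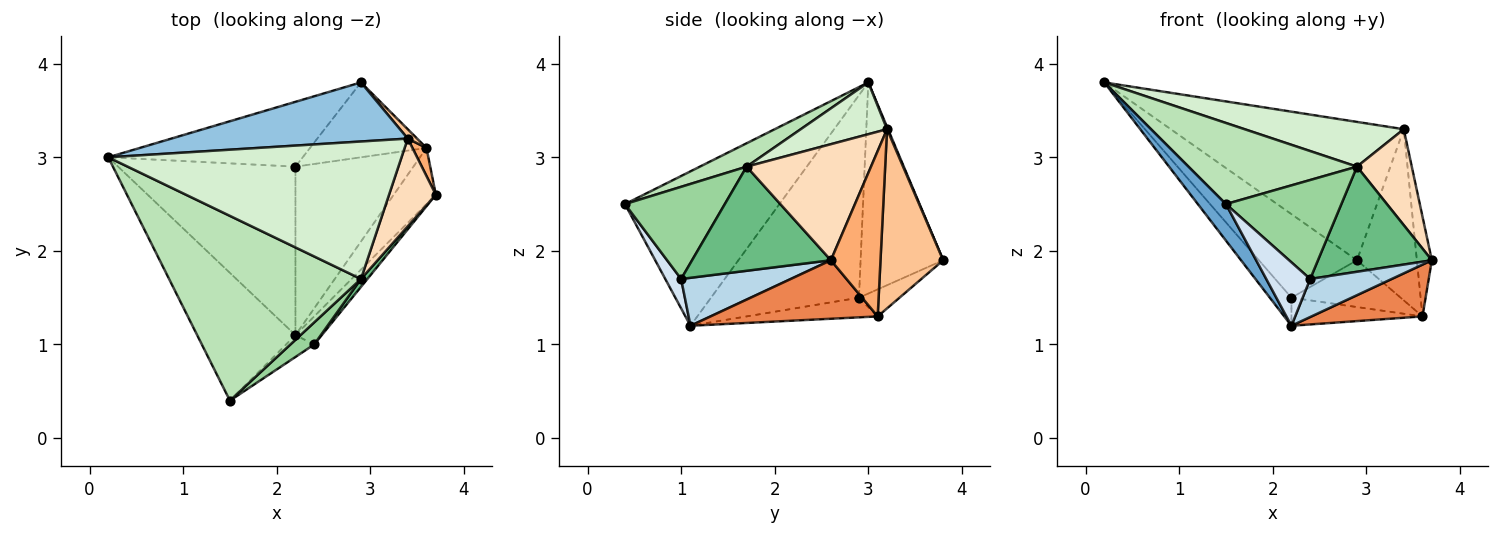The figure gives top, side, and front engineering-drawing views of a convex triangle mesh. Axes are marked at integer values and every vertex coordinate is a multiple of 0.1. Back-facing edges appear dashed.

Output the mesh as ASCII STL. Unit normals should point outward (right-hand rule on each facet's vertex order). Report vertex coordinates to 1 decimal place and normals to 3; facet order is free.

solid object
 facet normal -0.834 -0.152 -0.531
  outer loop
   vertex 2.2 1.1 1.2
   vertex 1.5 0.4 2.5
   vertex 0.2 3.0 3.8
  endloop
 endfacet
 facet normal 0.004 0.920 0.393
  outer loop
   vertex 3.4 3.2 3.3
   vertex 2.9 3.8 1.9
   vertex 0.2 3.0 3.8
  endloop
 endfacet
 facet normal 0.734 -0.546 -0.403
  outer loop
   vertex 2.4 1.0 1.7
   vertex 2.2 1.1 1.2
   vertex 3.7 2.6 1.9
  endloop
 endfacet
 facet normal 0.323 -0.895 -0.308
  outer loop
   vertex 2.4 1.0 1.7
   vertex 1.5 0.4 2.5
   vertex 2.2 1.1 1.2
  endloop
 endfacet
 facet normal 0.714 -0.474 -0.514
  outer loop
   vertex 3.6 3.1 1.3
   vertex 3.7 2.6 1.9
   vertex 2.2 1.1 1.2
  endloop
 endfacet
 facet normal 0.954 0.288 0.081
  outer loop
   vertex 3.6 3.1 1.3
   vertex 3.4 3.2 3.3
   vertex 3.7 2.6 1.9
  endloop
 endfacet
 facet normal 0.723 0.690 0.038
  outer loop
   vertex 3.6 3.1 1.3
   vertex 2.9 3.8 1.9
   vertex 3.4 3.2 3.3
  endloop
 endfacet
 facet normal 0.858 -0.378 0.346
  outer loop
   vertex 2.9 1.7 2.9
   vertex 3.7 2.6 1.9
   vertex 3.4 3.2 3.3
  endloop
 endfacet
 facet normal 0.772 -0.633 0.048
  outer loop
   vertex 2.9 1.7 2.9
   vertex 2.4 1.0 1.7
   vertex 3.7 2.6 1.9
  endloop
 endfacet
 facet normal 0.645 -0.746 0.166
  outer loop
   vertex 2.9 1.7 2.9
   vertex 1.5 0.4 2.5
   vertex 2.4 1.0 1.7
  endloop
 endfacet
 facet normal 0.111 -0.400 0.910
  outer loop
   vertex 2.9 1.7 2.9
   vertex 0.2 3.0 3.8
   vertex 1.5 0.4 2.5
  endloop
 endfacet
 facet normal 0.166 -0.305 0.938
  outer loop
   vertex 2.9 1.7 2.9
   vertex 3.4 3.2 3.3
   vertex 0.2 3.0 3.8
  endloop
 endfacet
 facet normal -0.162 0.162 -0.973
  outer loop
   vertex 2.2 2.9 1.5
   vertex 3.6 3.1 1.3
   vertex 2.2 1.1 1.2
  endloop
 endfacet
 facet normal -0.193 0.520 -0.832
  outer loop
   vertex 2.2 2.9 1.5
   vertex 2.9 3.8 1.9
   vertex 3.6 3.1 1.3
  endloop
 endfacet
 facet normal -0.748 0.109 -0.655
  outer loop
   vertex 2.2 2.9 1.5
   vertex 2.2 1.1 1.2
   vertex 0.2 3.0 3.8
  endloop
 endfacet
 facet normal -0.554 0.658 -0.510
  outer loop
   vertex 2.2 2.9 1.5
   vertex 0.2 3.0 3.8
   vertex 2.9 3.8 1.9
  endloop
 endfacet
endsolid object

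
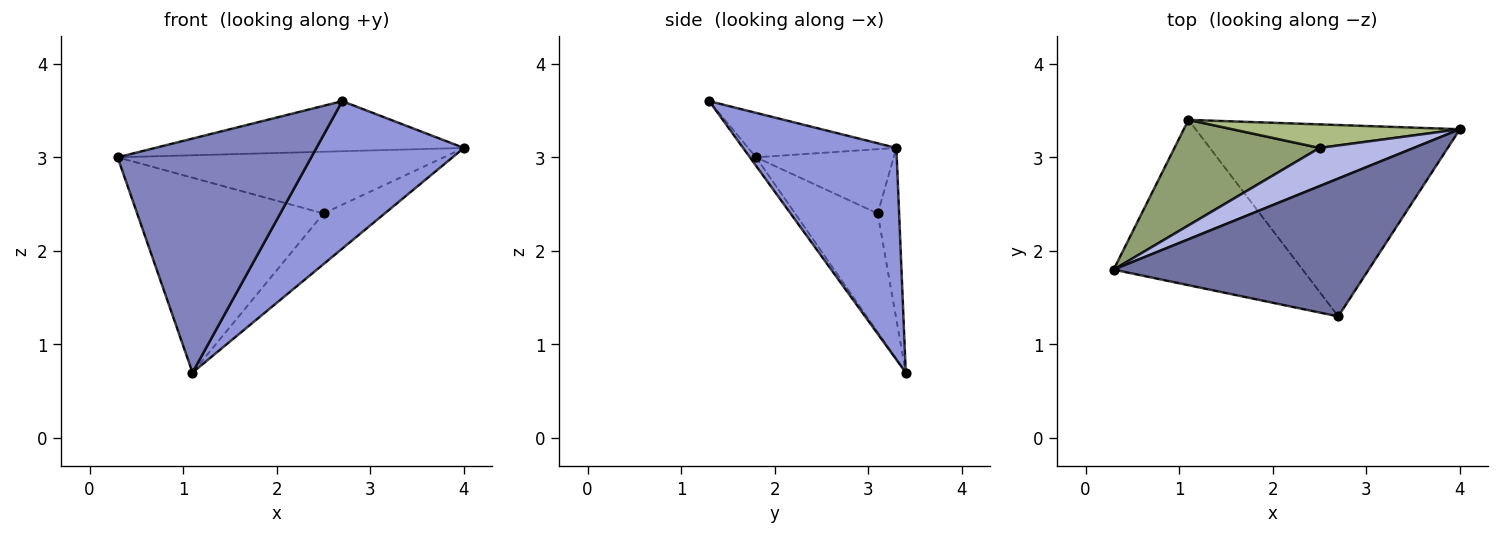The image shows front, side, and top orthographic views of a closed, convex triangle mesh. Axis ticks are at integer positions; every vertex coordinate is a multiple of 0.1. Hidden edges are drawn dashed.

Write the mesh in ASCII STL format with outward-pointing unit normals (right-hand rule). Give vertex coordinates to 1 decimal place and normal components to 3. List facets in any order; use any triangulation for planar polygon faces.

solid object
 facet normal -0.162 0.337 0.928
  outer loop
   vertex 2.7 1.3 3.6
   vertex 4.0 3.3 3.1
   vertex 0.3 1.8 3.0
  endloop
 endfacet
 facet normal -0.026 -0.816 -0.577
  outer loop
   vertex 1.1 3.4 0.7
   vertex 2.7 1.3 3.6
   vertex 0.3 1.8 3.0
  endloop
 endfacet
 facet normal 0.536 -0.515 -0.669
  outer loop
   vertex 1.1 3.4 0.7
   vertex 4.0 3.3 3.1
   vertex 2.7 1.3 3.6
  endloop
 endfacet
 facet normal -0.338 0.800 0.495
  outer loop
   vertex 2.5 3.1 2.4
   vertex 0.3 1.8 3.0
   vertex 4.0 3.3 3.1
  endloop
 endfacet
 facet normal -0.363 0.819 0.444
  outer loop
   vertex 2.5 3.1 2.4
   vertex 1.1 3.4 0.7
   vertex 0.3 1.8 3.0
  endloop
 endfacet
 facet normal -0.303 0.864 0.402
  outer loop
   vertex 2.5 3.1 2.4
   vertex 4.0 3.3 3.1
   vertex 1.1 3.4 0.7
  endloop
 endfacet
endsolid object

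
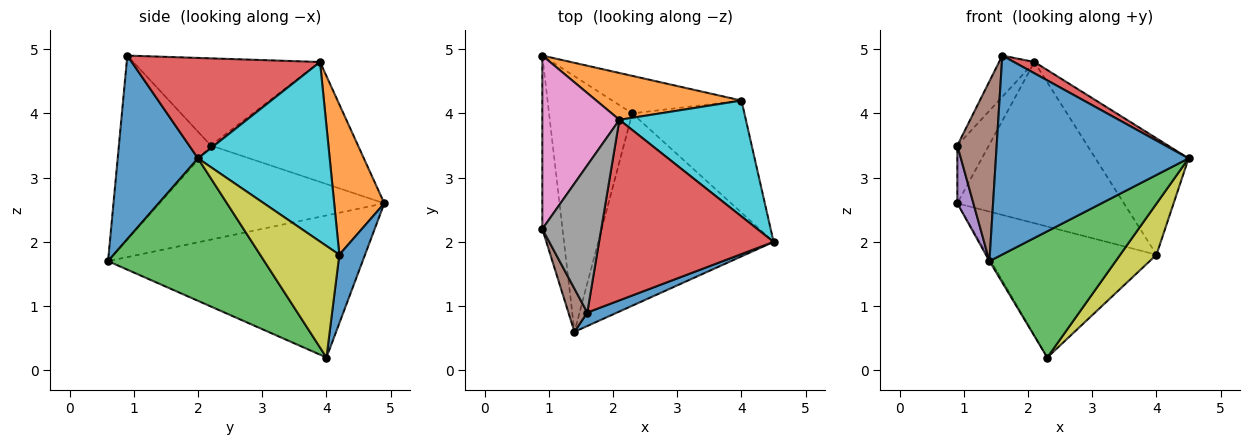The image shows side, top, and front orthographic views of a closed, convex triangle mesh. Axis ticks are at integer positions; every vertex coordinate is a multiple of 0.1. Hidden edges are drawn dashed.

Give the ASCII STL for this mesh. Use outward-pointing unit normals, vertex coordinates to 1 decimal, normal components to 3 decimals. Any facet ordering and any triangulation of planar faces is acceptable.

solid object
 facet normal 0.384 -0.921 0.062
  outer loop
   vertex 1.6 0.9 4.9
   vertex 1.4 0.6 1.7
   vertex 4.5 2.0 3.3
  endloop
 endfacet
 facet normal -0.863 0.005 -0.505
  outer loop
   vertex 2.3 4.0 0.2
   vertex 1.4 0.6 1.7
   vertex 0.9 4.9 2.6
  endloop
 endfacet
 facet normal 0.562 -0.454 -0.692
  outer loop
   vertex 2.3 4.0 0.2
   vertex 4.5 2.0 3.3
   vertex 1.4 0.6 1.7
  endloop
 endfacet
 facet normal 0.498 -0.054 0.865
  outer loop
   vertex 2.1 3.9 4.8
   vertex 1.6 0.9 4.9
   vertex 4.5 2.0 3.3
  endloop
 endfacet
 facet normal -0.975 -0.070 -0.209
  outer loop
   vertex 0.9 2.2 3.5
   vertex 0.9 4.9 2.6
   vertex 1.4 0.6 1.7
  endloop
 endfacet
 facet normal -0.915 -0.392 0.094
  outer loop
   vertex 0.9 2.2 3.5
   vertex 1.4 0.6 1.7
   vertex 1.6 0.9 4.9
  endloop
 endfacet
 facet normal -0.828 0.177 0.532
  outer loop
   vertex 0.9 2.2 3.5
   vertex 2.1 3.9 4.8
   vertex 0.9 4.9 2.6
  endloop
 endfacet
 facet normal -0.819 0.155 0.553
  outer loop
   vertex 0.9 2.2 3.5
   vertex 1.6 0.9 4.9
   vertex 2.1 3.9 4.8
  endloop
 endfacet
 facet normal 0.671 -0.307 -0.675
  outer loop
   vertex 4.0 4.2 1.8
   vertex 4.5 2.0 3.3
   vertex 2.3 4.0 0.2
  endloop
 endfacet
 facet normal 0.708 0.501 0.498
  outer loop
   vertex 4.0 4.2 1.8
   vertex 2.1 3.9 4.8
   vertex 4.5 2.0 3.3
  endloop
 endfacet
 facet normal 0.144 0.951 -0.272
  outer loop
   vertex 4.0 4.2 1.8
   vertex 2.3 4.0 0.2
   vertex 0.9 4.9 2.6
  endloop
 endfacet
 facet normal 0.277 0.923 0.268
  outer loop
   vertex 4.0 4.2 1.8
   vertex 0.9 4.9 2.6
   vertex 2.1 3.9 4.8
  endloop
 endfacet
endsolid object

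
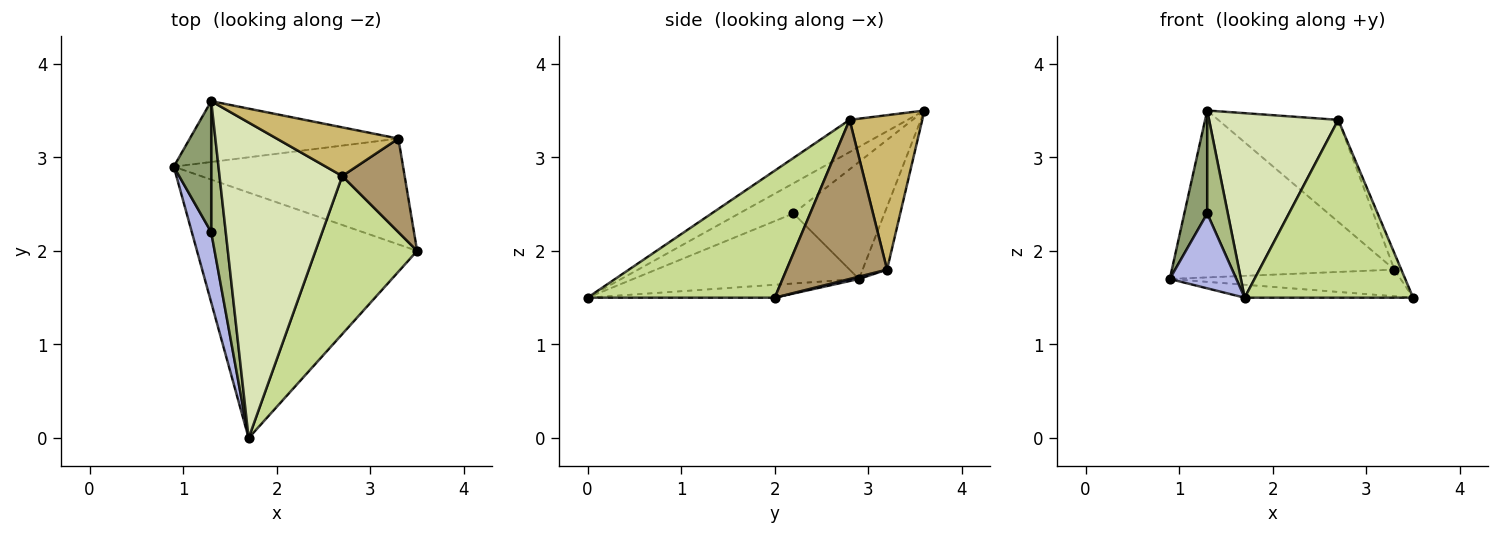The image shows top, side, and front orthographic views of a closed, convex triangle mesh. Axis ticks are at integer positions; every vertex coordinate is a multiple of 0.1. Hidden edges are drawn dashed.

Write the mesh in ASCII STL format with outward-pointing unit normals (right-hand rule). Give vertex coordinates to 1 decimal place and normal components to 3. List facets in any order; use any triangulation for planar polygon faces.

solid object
 facet normal -0.058 0.053 -0.997
  outer loop
   vertex 1.7 0.0 1.5
   vertex 0.9 2.9 1.7
   vertex 3.5 2.0 1.5
  endloop
 endfacet
 facet normal 0.010 0.244 -0.970
  outer loop
   vertex 3.3 3.2 1.8
   vertex 3.5 2.0 1.5
   vertex 0.9 2.9 1.7
  endloop
 endfacet
 facet normal -0.103 0.935 -0.341
  outer loop
   vertex 3.3 3.2 1.8
   vertex 0.9 2.9 1.7
   vertex 1.3 3.6 3.5
  endloop
 endfacet
 facet normal -0.927 -0.273 0.256
  outer loop
   vertex 1.3 2.2 2.4
   vertex 0.9 2.9 1.7
   vertex 1.7 0.0 1.5
  endloop
 endfacet
 facet normal -0.926 -0.233 0.296
  outer loop
   vertex 1.3 2.2 2.4
   vertex 1.3 3.6 3.5
   vertex 0.9 2.9 1.7
  endloop
 endfacet
 facet normal -0.852 -0.323 0.411
  outer loop
   vertex 1.3 2.2 2.4
   vertex 1.7 0.0 1.5
   vertex 1.3 3.6 3.5
  endloop
 endfacet
 facet normal 0.639 -0.575 0.511
  outer loop
   vertex 2.7 2.8 3.4
   vertex 1.7 0.0 1.5
   vertex 3.5 2.0 1.5
  endloop
 endfacet
 facet normal -0.221 -0.492 0.842
  outer loop
   vertex 2.7 2.8 3.4
   vertex 1.3 3.6 3.5
   vertex 1.7 0.0 1.5
  endloop
 endfacet
 facet normal 0.929 0.064 0.364
  outer loop
   vertex 2.7 2.8 3.4
   vertex 3.5 2.0 1.5
   vertex 3.3 3.2 1.8
  endloop
 endfacet
 facet normal 0.480 0.792 0.378
  outer loop
   vertex 2.7 2.8 3.4
   vertex 3.3 3.2 1.8
   vertex 1.3 3.6 3.5
  endloop
 endfacet
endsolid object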